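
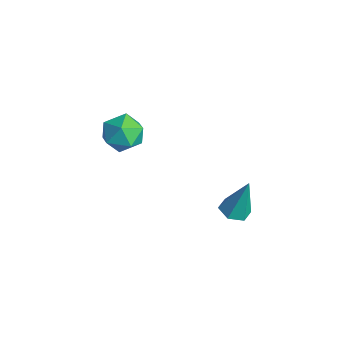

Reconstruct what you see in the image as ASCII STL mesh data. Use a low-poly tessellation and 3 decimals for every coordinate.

solid 
facet normal -0.131 -0.254 -0.958
outer loop
vertex 2.579 3.522 -1.371
vertex 1.943 3.443 -1.263
vertex 2.171 4.023 -1.448
endloop
endfacet
facet normal 0.772 0.635 0.040
outer loop
vertex 2.579 3.522 -1.371
vertex 2.171 4.023 -1.448
vertex 2.177 3.897 0.443
endloop
endfacet
facet normal -0.131 -0.254 -0.958
outer loop
vertex 2.171 4.023 -1.448
vertex 1.943 3.443 -1.263
vertex 1.535 3.943 -1.34
endloop
endfacet
facet normal -0.113 0.991 0.066
outer loop
vertex 2.171 4.023 -1.448
vertex 1.535 3.943 -1.34
vertex 2.177 3.897 0.443
endloop
endfacet
facet normal -0.132 -0.256 -0.958
outer loop
vertex 1.535 3.943 -1.34
vertex 1.943 3.443 -1.263
vertex 1.307 3.364 -1.154
endloop
endfacet
facet normal -0.844 0.434 0.315
outer loop
vertex 1.535 3.943 -1.34
vertex 1.307 3.364 -1.154
vertex 2.177 3.897 0.443
endloop
endfacet
facet normal -0.133 -0.255 -0.958
outer loop
vertex 1.307 3.364 -1.154
vertex 1.943 3.443 -1.263
vertex 1.714 2.863 -1.077
endloop
endfacet
facet normal -0.693 -0.480 0.538
outer loop
vertex 1.307 3.364 -1.154
vertex 1.714 2.863 -1.077
vertex 2.177 3.897 0.443
endloop
endfacet
facet normal -0.131 -0.256 -0.958
outer loop
vertex 1.714 2.863 -1.077
vertex 1.943 3.443 -1.263
vertex 2.35 2.943 -1.185
endloop
endfacet
facet normal 0.192 -0.838 0.511
outer loop
vertex 1.714 2.863 -1.077
vertex 2.35 2.943 -1.185
vertex 2.177 3.897 0.443
endloop
endfacet
facet normal -0.131 -0.256 -0.958
outer loop
vertex 2.35 2.943 -1.185
vertex 1.943 3.443 -1.263
vertex 2.579 3.522 -1.371
endloop
endfacet
facet normal 0.923 -0.281 0.263
outer loop
vertex 2.35 2.943 -1.185
vertex 2.579 3.522 -1.371
vertex 2.177 3.897 0.443
endloop
endfacet
facet normal -0.106 0.836 0.539
outer loop
vertex 0.212 0.358 3.939
vertex 0.191 -0.128 4.689
vertex 0.971 0.174 4.374
endloop
endfacet
facet normal 0.266 0.962 -0.056
outer loop
vertex 0.212 0.358 3.939
vertex 0.971 0.174 4.374
vertex 0.945 0.129 3.482
endloop
endfacet
facet normal -0.140 0.777 -0.614
outer loop
vertex 0.212 0.358 3.939
vertex 0.945 0.129 3.482
vertex 0.149 -0.202 3.245
endloop
endfacet
facet normal -0.763 0.535 -0.363
outer loop
vertex 0.212 0.358 3.939
vertex 0.149 -0.202 3.245
vertex -0.317 -0.361 3.991
endloop
endfacet
facet normal -0.742 0.572 0.350
outer loop
vertex 0.212 0.358 3.939
vertex -0.317 -0.361 3.991
vertex 0.191 -0.128 4.689
endloop
endfacet
facet normal 0.840 0.540 -0.052
outer loop
vertex 0.945 0.129 3.482
vertex 0.971 0.174 4.374
vertex 1.377 -0.499 3.949
endloop
endfacet
facet normal 0.239 0.335 0.912
outer loop
vertex 0.971 0.174 4.374
vertex 0.191 -0.128 4.689
vertex 0.911 -0.658 4.695
endloop
endfacet
facet normal -0.790 -0.093 0.606
outer loop
vertex 0.191 -0.128 4.689
vertex -0.317 -0.361 3.991
vertex 0.115 -0.989 4.458
endloop
endfacet
facet normal -0.823 -0.152 -0.547
outer loop
vertex -0.317 -0.361 3.991
vertex 0.149 -0.202 3.245
vertex 0.089 -1.034 3.566
endloop
endfacet
facet normal 0.184 0.239 -0.953
outer loop
vertex 0.149 -0.202 3.245
vertex 0.945 0.129 3.482
vertex 0.869 -0.732 3.251
endloop
endfacet
facet normal 0.763 -0.535 0.363
outer loop
vertex 0.848 -1.218 4.001
vertex 1.377 -0.499 3.949
vertex 0.911 -0.658 4.695
endloop
endfacet
facet normal 0.140 -0.777 0.614
outer loop
vertex 0.848 -1.218 4.001
vertex 0.911 -0.658 4.695
vertex 0.115 -0.989 4.458
endloop
endfacet
facet normal -0.266 -0.962 0.056
outer loop
vertex 0.848 -1.218 4.001
vertex 0.115 -0.989 4.458
vertex 0.089 -1.034 3.566
endloop
endfacet
facet normal 0.106 -0.836 -0.539
outer loop
vertex 0.848 -1.218 4.001
vertex 0.089 -1.034 3.566
vertex 0.869 -0.732 3.251
endloop
endfacet
facet normal 0.742 -0.572 -0.350
outer loop
vertex 0.848 -1.218 4.001
vertex 0.869 -0.732 3.251
vertex 1.377 -0.499 3.949
endloop
endfacet
facet normal 0.823 0.152 0.547
outer loop
vertex 0.911 -0.658 4.695
vertex 1.377 -0.499 3.949
vertex 0.971 0.174 4.374
endloop
endfacet
facet normal -0.184 -0.239 0.953
outer loop
vertex 0.115 -0.989 4.458
vertex 0.911 -0.658 4.695
vertex 0.191 -0.128 4.689
endloop
endfacet
facet normal -0.840 -0.540 0.052
outer loop
vertex 0.089 -1.034 3.566
vertex 0.115 -0.989 4.458
vertex -0.317 -0.361 3.991
endloop
endfacet
facet normal -0.239 -0.335 -0.912
outer loop
vertex 0.869 -0.732 3.251
vertex 0.089 -1.034 3.566
vertex 0.149 -0.202 3.245
endloop
endfacet
facet normal 0.790 0.093 -0.606
outer loop
vertex 1.377 -0.499 3.949
vertex 0.869 -0.732 3.251
vertex 0.945 0.129 3.482
endloop
endfacet

endsolid


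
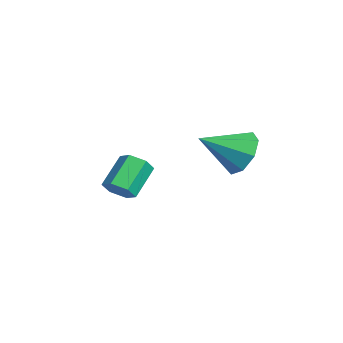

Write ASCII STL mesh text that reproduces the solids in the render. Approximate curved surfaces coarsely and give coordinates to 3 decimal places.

solid 
facet normal 0.530 -0.574 -0.624
outer loop
vertex -0.08 -2.131 0.221
vertex -0.288 -1.84 -0.223
vertex 0.194 -1.669 0.029
endloop
endfacet
facet normal 0.699 -0.122 0.705
outer loop
vertex -0.08 -2.131 0.221
vertex 0.194 -1.669 0.029
vertex -0.764 -1.391 1.027
endloop
endfacet
facet normal 0.699 -0.122 0.705
outer loop
vertex -0.764 -1.391 1.027
vertex 0.194 -1.669 0.029
vertex -0.49 -0.93 0.835
endloop
endfacet
facet normal -0.529 0.575 0.624
outer loop
vertex -0.764 -1.391 1.027
vertex -0.49 -0.93 0.835
vertex -0.972 -1.1 0.583
endloop
endfacet
facet normal 0.530 -0.574 -0.624
outer loop
vertex 0.194 -1.669 0.029
vertex -0.288 -1.84 -0.223
vertex -0.014 -1.378 -0.415
endloop
endfacet
facet normal 0.765 0.641 0.062
outer loop
vertex 0.194 -1.669 0.029
vertex -0.014 -1.378 -0.415
vertex -0.49 -0.93 0.835
endloop
endfacet
facet normal 0.766 0.640 0.062
outer loop
vertex -0.49 -0.93 0.835
vertex -0.014 -1.378 -0.415
vertex -0.698 -0.638 0.392
endloop
endfacet
facet normal -0.529 0.573 0.626
outer loop
vertex -0.49 -0.93 0.835
vertex -0.698 -0.638 0.392
vertex -0.972 -1.1 0.583
endloop
endfacet
facet normal 0.530 -0.574 -0.624
outer loop
vertex -0.014 -1.378 -0.415
vertex -0.288 -1.84 -0.223
vertex -0.496 -1.549 -0.667
endloop
endfacet
facet normal 0.066 0.763 -0.643
outer loop
vertex -0.014 -1.378 -0.415
vertex -0.496 -1.549 -0.667
vertex -0.698 -0.638 0.392
endloop
endfacet
facet normal 0.067 0.763 -0.643
outer loop
vertex -0.698 -0.638 0.392
vertex -0.496 -1.549 -0.667
vertex -1.18 -0.809 0.139
endloop
endfacet
facet normal -0.531 0.573 0.624
outer loop
vertex -0.698 -0.638 0.392
vertex -1.18 -0.809 0.139
vertex -0.972 -1.1 0.583
endloop
endfacet
facet normal 0.529 -0.575 -0.624
outer loop
vertex -0.496 -1.549 -0.667
vertex -0.288 -1.84 -0.223
vertex -0.77 -2.01 -0.475
endloop
endfacet
facet normal -0.699 0.122 -0.705
outer loop
vertex -0.496 -1.549 -0.667
vertex -0.77 -2.01 -0.475
vertex -1.18 -0.809 0.139
endloop
endfacet
facet normal -0.699 0.122 -0.705
outer loop
vertex -1.18 -0.809 0.139
vertex -0.77 -2.01 -0.475
vertex -1.454 -1.271 0.331
endloop
endfacet
facet normal -0.530 0.574 0.624
outer loop
vertex -1.18 -0.809 0.139
vertex -1.454 -1.271 0.331
vertex -0.972 -1.1 0.583
endloop
endfacet
facet normal 0.529 -0.573 -0.626
outer loop
vertex -0.77 -2.01 -0.475
vertex -0.288 -1.84 -0.223
vertex -0.562 -2.302 -0.032
endloop
endfacet
facet normal -0.766 -0.640 -0.063
outer loop
vertex -0.77 -2.01 -0.475
vertex -0.562 -2.302 -0.032
vertex -1.454 -1.271 0.331
endloop
endfacet
facet normal -0.765 -0.641 -0.061
outer loop
vertex -1.454 -1.271 0.331
vertex -0.562 -2.302 -0.032
vertex -1.246 -1.562 0.775
endloop
endfacet
facet normal -0.530 0.574 0.624
outer loop
vertex -1.454 -1.271 0.331
vertex -1.246 -1.562 0.775
vertex -0.972 -1.1 0.583
endloop
endfacet
facet normal 0.531 -0.573 -0.624
outer loop
vertex -0.562 -2.302 -0.032
vertex -0.288 -1.84 -0.223
vertex -0.08 -2.131 0.221
endloop
endfacet
facet normal -0.067 -0.763 0.643
outer loop
vertex -0.562 -2.302 -0.032
vertex -0.08 -2.131 0.221
vertex -1.246 -1.562 0.775
endloop
endfacet
facet normal -0.066 -0.762 0.644
outer loop
vertex -1.246 -1.562 0.775
vertex -0.08 -2.131 0.221
vertex -0.764 -1.391 1.027
endloop
endfacet
facet normal -0.530 0.574 0.624
outer loop
vertex -1.246 -1.562 0.775
vertex -0.764 -1.391 1.027
vertex -0.972 -1.1 0.583
endloop
endfacet
facet normal 0.012 0.866 -0.500
outer loop
vertex 3.053 1.462 3.012
vertex 2.68 1.095 2.368
vertex 2.419 1.492 3.049
endloop
endfacet
facet normal 0.060 0.046 0.997
outer loop
vertex 3.053 1.462 3.012
vertex 2.419 1.492 3.049
vertex 2.66 -0.195 3.112
endloop
endfacet
facet normal 0.013 0.866 -0.500
outer loop
vertex 2.419 1.492 3.049
vertex 2.68 1.095 2.368
vertex 1.938 1.29 2.686
endloop
endfacet
facet normal -0.587 -0.054 0.808
outer loop
vertex 2.419 1.492 3.049
vertex 1.938 1.29 2.686
vertex 2.66 -0.195 3.112
endloop
endfacet
facet normal 0.013 0.866 -0.500
outer loop
vertex 1.938 1.29 2.686
vertex 2.68 1.095 2.368
vertex 1.891 0.974 2.137
endloop
endfacet
facet normal -0.893 -0.354 0.280
outer loop
vertex 1.938 1.29 2.686
vertex 1.891 0.974 2.137
vertex 2.66 -0.195 3.112
endloop
endfacet
facet normal 0.013 0.866 -0.499
outer loop
vertex 1.891 0.974 2.137
vertex 2.68 1.095 2.368
vertex 2.306 0.729 1.723
endloop
endfacet
facet normal -0.679 -0.679 -0.279
outer loop
vertex 1.891 0.974 2.137
vertex 2.306 0.729 1.723
vertex 2.66 -0.195 3.112
endloop
endfacet
facet normal 0.014 0.866 -0.500
outer loop
vertex 2.306 0.729 1.723
vertex 2.68 1.095 2.368
vertex 2.94 0.698 1.687
endloop
endfacet
facet normal -0.072 -0.839 -0.540
outer loop
vertex 2.306 0.729 1.723
vertex 2.94 0.698 1.687
vertex 2.66 -0.195 3.112
endloop
endfacet
facet normal 0.013 0.866 -0.500
outer loop
vertex 2.94 0.698 1.687
vertex 2.68 1.095 2.368
vertex 3.421 0.9 2.049
endloop
endfacet
facet normal 0.574 -0.740 -0.351
outer loop
vertex 2.94 0.698 1.687
vertex 3.421 0.9 2.049
vertex 2.66 -0.195 3.112
endloop
endfacet
facet normal 0.012 0.865 -0.501
outer loop
vertex 3.421 0.9 2.049
vertex 2.68 1.095 2.368
vertex 3.468 1.217 2.598
endloop
endfacet
facet normal 0.881 -0.439 0.178
outer loop
vertex 3.421 0.9 2.049
vertex 3.468 1.217 2.598
vertex 2.66 -0.195 3.112
endloop
endfacet
facet normal 0.012 0.866 -0.500
outer loop
vertex 3.468 1.217 2.598
vertex 2.68 1.095 2.368
vertex 3.053 1.462 3.012
endloop
endfacet
facet normal 0.667 -0.114 0.736
outer loop
vertex 3.468 1.217 2.598
vertex 3.053 1.462 3.012
vertex 2.66 -0.195 3.112
endloop
endfacet

endsolid


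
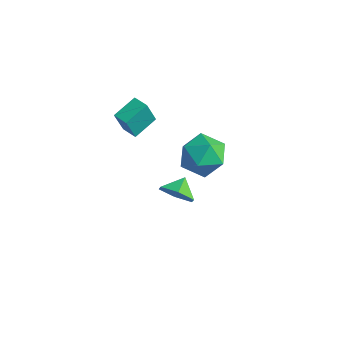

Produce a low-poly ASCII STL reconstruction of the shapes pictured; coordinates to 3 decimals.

solid 
facet normal -0.996 0.046 -0.070
outer loop
vertex -3.164 -4.148 1.641
vertex -3.134 -2.785 2.103
vertex -3.043 -3.674 0.234
endloop
endfacet
facet normal -0.021 -0.947 -0.321
outer loop
vertex -2.146 -3.715 0.297
vertex -3.164 -4.148 1.641
vertex -3.043 -3.674 0.234
endloop
endfacet
facet normal -0.996 0.046 -0.070
outer loop
vertex -3.043 -3.674 0.234
vertex -3.134 -2.785 2.103
vertex -3.013 -2.31 0.696
endloop
endfacet
facet normal 0.081 0.318 -0.945
outer loop
vertex -3.013 -2.31 0.696
vertex -2.146 -3.715 0.297
vertex -3.043 -3.674 0.234
endloop
endfacet
facet normal -0.081 -0.318 0.945
outer loop
vertex -3.164 -4.148 1.641
vertex -2.237 -2.826 2.166
vertex -3.134 -2.785 2.103
endloop
endfacet
facet normal -0.022 -0.947 -0.321
outer loop
vertex -2.267 -4.19 1.704
vertex -3.164 -4.148 1.641
vertex -2.146 -3.715 0.297
endloop
endfacet
facet normal -0.081 -0.318 0.945
outer loop
vertex -2.267 -4.19 1.704
vertex -2.237 -2.826 2.166
vertex -3.164 -4.148 1.641
endloop
endfacet
facet normal 0.021 0.947 0.321
outer loop
vertex -3.134 -2.785 2.103
vertex -2.237 -2.826 2.166
vertex -3.013 -2.31 0.696
endloop
endfacet
facet normal 0.081 0.318 -0.944
outer loop
vertex -2.116 -2.352 0.759
vertex -2.146 -3.715 0.297
vertex -3.013 -2.31 0.696
endloop
endfacet
facet normal 0.022 0.947 0.321
outer loop
vertex -3.013 -2.31 0.696
vertex -2.237 -2.826 2.166
vertex -2.116 -2.352 0.759
endloop
endfacet
facet normal 0.996 -0.046 0.070
outer loop
vertex -2.116 -2.352 0.759
vertex -2.267 -4.19 1.704
vertex -2.146 -3.715 0.297
endloop
endfacet
facet normal 0.996 -0.046 0.070
outer loop
vertex -2.237 -2.826 2.166
vertex -2.267 -4.19 1.704
vertex -2.116 -2.352 0.759
endloop
endfacet
facet normal 0.046 0.585 0.810
outer loop
vertex 2.668 -2.521 2.504
vertex 1.596 -3.03 2.932
vertex 2.706 -3.544 3.241
endloop
endfacet
facet normal 0.700 0.434 0.567
outer loop
vertex 2.668 -2.521 2.504
vertex 2.706 -3.544 3.241
vertex 3.467 -3.461 2.238
endloop
endfacet
facet normal 0.742 0.661 -0.108
outer loop
vertex 2.668 -2.521 2.504
vertex 3.467 -3.461 2.238
vertex 2.827 -2.895 1.309
endloop
endfacet
facet normal 0.114 0.952 -0.283
outer loop
vertex 2.668 -2.521 2.504
vertex 2.827 -2.895 1.309
vertex 1.671 -2.629 1.738
endloop
endfacet
facet normal -0.316 0.905 0.284
outer loop
vertex 2.668 -2.521 2.504
vertex 1.671 -2.629 1.738
vertex 1.596 -3.03 2.932
endloop
endfacet
facet normal 0.777 -0.275 0.567
outer loop
vertex 3.467 -3.461 2.238
vertex 2.706 -3.544 3.241
vertex 2.889 -4.551 2.502
endloop
endfacet
facet normal -0.282 -0.032 0.959
outer loop
vertex 2.706 -3.544 3.241
vertex 1.596 -3.03 2.932
vertex 1.733 -4.285 2.931
endloop
endfacet
facet normal -0.867 0.486 0.109
outer loop
vertex 1.596 -3.03 2.932
vertex 1.671 -2.629 1.738
vertex 1.093 -3.719 2.002
endloop
endfacet
facet normal -0.171 0.563 -0.809
outer loop
vertex 1.671 -2.629 1.738
vertex 2.827 -2.895 1.309
vertex 1.854 -3.636 0.999
endloop
endfacet
facet normal 0.845 0.093 -0.526
outer loop
vertex 2.827 -2.895 1.309
vertex 3.467 -3.461 2.238
vertex 2.964 -4.15 1.308
endloop
endfacet
facet normal -0.114 -0.952 0.283
outer loop
vertex 1.892 -4.659 1.736
vertex 2.889 -4.551 2.502
vertex 1.733 -4.285 2.931
endloop
endfacet
facet normal -0.742 -0.661 0.108
outer loop
vertex 1.892 -4.659 1.736
vertex 1.733 -4.285 2.931
vertex 1.093 -3.719 2.002
endloop
endfacet
facet normal -0.700 -0.434 -0.567
outer loop
vertex 1.892 -4.659 1.736
vertex 1.093 -3.719 2.002
vertex 1.854 -3.636 0.999
endloop
endfacet
facet normal -0.046 -0.585 -0.810
outer loop
vertex 1.892 -4.659 1.736
vertex 1.854 -3.636 0.999
vertex 2.964 -4.15 1.308
endloop
endfacet
facet normal 0.316 -0.905 -0.284
outer loop
vertex 1.892 -4.659 1.736
vertex 2.964 -4.15 1.308
vertex 2.889 -4.551 2.502
endloop
endfacet
facet normal 0.171 -0.563 0.809
outer loop
vertex 1.733 -4.285 2.931
vertex 2.889 -4.551 2.502
vertex 2.706 -3.544 3.241
endloop
endfacet
facet normal -0.845 -0.093 0.526
outer loop
vertex 1.093 -3.719 2.002
vertex 1.733 -4.285 2.931
vertex 1.596 -3.03 2.932
endloop
endfacet
facet normal -0.777 0.275 -0.567
outer loop
vertex 1.854 -3.636 0.999
vertex 1.093 -3.719 2.002
vertex 1.671 -2.629 1.738
endloop
endfacet
facet normal 0.282 0.032 -0.959
outer loop
vertex 2.964 -4.15 1.308
vertex 1.854 -3.636 0.999
vertex 2.827 -2.895 1.309
endloop
endfacet
facet normal 0.867 -0.486 -0.109
outer loop
vertex 2.889 -4.551 2.502
vertex 2.964 -4.15 1.308
vertex 3.467 -3.461 2.238
endloop
endfacet
facet normal 0.267 -0.835 -0.481
outer loop
vertex 0.122 -3.047 -3.133
vertex -0.355 -2.705 -3.992
vertex 0.647 -2.479 -3.828
endloop
endfacet
facet normal 0.463 0.482 0.744
outer loop
vertex 0.122 -3.047 -3.133
vertex 0.647 -2.479 -3.828
vertex -0.645 -1.795 -3.468
endloop
endfacet
facet normal 0.267 -0.836 -0.480
outer loop
vertex 0.647 -2.479 -3.828
vertex -0.355 -2.705 -3.992
vertex 0.171 -2.138 -4.687
endloop
endfacet
facet normal 0.483 0.872 0.078
outer loop
vertex 0.647 -2.479 -3.828
vertex 0.171 -2.138 -4.687
vertex -0.645 -1.795 -3.468
endloop
endfacet
facet normal 0.267 -0.836 -0.480
outer loop
vertex 0.171 -2.138 -4.687
vertex -0.355 -2.705 -3.992
vertex -0.831 -2.364 -4.851
endloop
endfacet
facet normal -0.149 0.921 -0.359
outer loop
vertex 0.171 -2.138 -4.687
vertex -0.831 -2.364 -4.851
vertex -0.645 -1.795 -3.468
endloop
endfacet
facet normal 0.268 -0.835 -0.480
outer loop
vertex -0.831 -2.364 -4.851
vertex -0.355 -2.705 -3.992
vertex -1.356 -2.932 -4.155
endloop
endfacet
facet normal -0.803 0.581 -0.131
outer loop
vertex -0.831 -2.364 -4.851
vertex -1.356 -2.932 -4.155
vertex -0.645 -1.795 -3.468
endloop
endfacet
facet normal 0.268 -0.835 -0.480
outer loop
vertex -1.356 -2.932 -4.155
vertex -0.355 -2.705 -3.992
vertex -0.88 -3.273 -3.296
endloop
endfacet
facet normal -0.824 0.193 0.533
outer loop
vertex -1.356 -2.932 -4.155
vertex -0.88 -3.273 -3.296
vertex -0.645 -1.795 -3.468
endloop
endfacet
facet normal 0.267 -0.835 -0.481
outer loop
vertex -0.88 -3.273 -3.296
vertex -0.355 -2.705 -3.992
vertex 0.122 -3.047 -3.133
endloop
endfacet
facet normal -0.190 0.143 0.971
outer loop
vertex -0.88 -3.273 -3.296
vertex 0.122 -3.047 -3.133
vertex -0.645 -1.795 -3.468
endloop
endfacet

endsolid


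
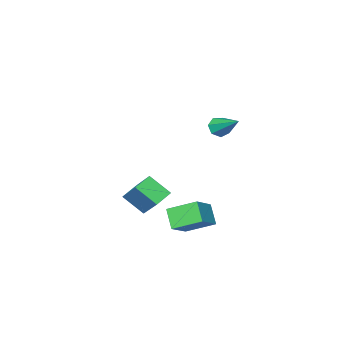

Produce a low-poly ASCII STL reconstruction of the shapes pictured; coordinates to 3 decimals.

solid 
facet normal -0.052 -0.838 -0.542
outer loop
vertex -2.538 0.256 2.086
vertex -3.11 0.139 2.322
vertex -2.958 0.464 1.805
endloop
endfacet
facet normal 0.626 0.612 -0.483
outer loop
vertex -2.538 0.256 2.086
vertex -2.958 0.464 1.805
vertex -3.01 1.741 3.358
endloop
endfacet
facet normal -0.053 -0.838 -0.543
outer loop
vertex -2.958 0.464 1.805
vertex -3.11 0.139 2.322
vertex -3.492 0.428 1.913
endloop
endfacet
facet normal -0.178 0.757 -0.629
outer loop
vertex -2.958 0.464 1.805
vertex -3.492 0.428 1.913
vertex -3.01 1.741 3.358
endloop
endfacet
facet normal -0.053 -0.838 -0.543
outer loop
vertex -3.492 0.428 1.913
vertex -3.11 0.139 2.322
vertex -3.739 0.174 2.329
endloop
endfacet
facet normal -0.839 0.512 -0.185
outer loop
vertex -3.492 0.428 1.913
vertex -3.739 0.174 2.329
vertex -3.01 1.741 3.358
endloop
endfacet
facet normal -0.053 -0.839 -0.542
outer loop
vertex -3.739 0.174 2.329
vertex -3.11 0.139 2.322
vertex -3.513 -0.106 2.74
endloop
endfacet
facet normal -0.856 0.062 0.513
outer loop
vertex -3.739 0.174 2.329
vertex -3.513 -0.106 2.74
vertex -3.01 1.741 3.358
endloop
endfacet
facet normal -0.052 -0.839 -0.542
outer loop
vertex -3.513 -0.106 2.74
vertex -3.11 0.139 2.322
vertex -2.983 -0.201 2.836
endloop
endfacet
facet normal -0.217 -0.256 0.942
outer loop
vertex -3.513 -0.106 2.74
vertex -2.983 -0.201 2.836
vertex -3.01 1.741 3.358
endloop
endfacet
facet normal -0.052 -0.839 -0.542
outer loop
vertex -2.983 -0.201 2.836
vertex -3.11 0.139 2.322
vertex -2.549 -0.04 2.545
endloop
endfacet
facet normal 0.596 -0.201 0.778
outer loop
vertex -2.983 -0.201 2.836
vertex -2.549 -0.04 2.545
vertex -3.01 1.741 3.358
endloop
endfacet
facet normal -0.052 -0.839 -0.542
outer loop
vertex -2.549 -0.04 2.545
vertex -3.11 0.139 2.322
vertex -2.538 0.256 2.086
endloop
endfacet
facet normal 0.972 0.186 0.143
outer loop
vertex -2.549 -0.04 2.545
vertex -2.538 0.256 2.086
vertex -3.01 1.741 3.358
endloop
endfacet
facet normal -0.573 0.698 0.429
outer loop
vertex -1.19 0.876 -1.914
vertex -0.9 1.682 -2.838
vertex -2.424 0.371 -2.742
endloop
endfacet
facet normal -0.230 -0.640 0.733
outer loop
vertex -1.46 -0.802 -3.462
vertex -1.19 0.876 -1.914
vertex -2.424 0.371 -2.742
endloop
endfacet
facet normal -0.573 0.698 0.429
outer loop
vertex -2.424 0.371 -2.742
vertex -0.9 1.682 -2.838
vertex -2.134 1.177 -3.666
endloop
endfacet
facet normal -0.786 -0.322 -0.528
outer loop
vertex -2.134 1.177 -3.666
vertex -1.46 -0.802 -3.462
vertex -2.424 0.371 -2.742
endloop
endfacet
facet normal 0.786 0.322 0.528
outer loop
vertex -1.19 0.876 -1.914
vertex 0.064 0.509 -3.558
vertex -0.9 1.682 -2.838
endloop
endfacet
facet normal -0.230 -0.640 0.733
outer loop
vertex -0.226 -0.297 -2.634
vertex -1.19 0.876 -1.914
vertex -1.46 -0.802 -3.462
endloop
endfacet
facet normal 0.786 0.322 0.528
outer loop
vertex -0.226 -0.297 -2.634
vertex 0.064 0.509 -3.558
vertex -1.19 0.876 -1.914
endloop
endfacet
facet normal 0.230 0.640 -0.733
outer loop
vertex -0.9 1.682 -2.838
vertex 0.064 0.509 -3.558
vertex -2.134 1.177 -3.666
endloop
endfacet
facet normal -0.786 -0.322 -0.528
outer loop
vertex -1.17 0.004 -4.386
vertex -1.46 -0.802 -3.462
vertex -2.134 1.177 -3.666
endloop
endfacet
facet normal 0.230 0.640 -0.733
outer loop
vertex -2.134 1.177 -3.666
vertex 0.064 0.509 -3.558
vertex -1.17 0.004 -4.386
endloop
endfacet
facet normal 0.573 -0.698 -0.429
outer loop
vertex -1.17 0.004 -4.386
vertex -0.226 -0.297 -2.634
vertex -1.46 -0.802 -3.462
endloop
endfacet
facet normal 0.573 -0.698 -0.429
outer loop
vertex 0.064 0.509 -3.558
vertex -0.226 -0.297 -2.634
vertex -1.17 0.004 -4.386
endloop
endfacet
facet normal -0.387 0.664 -0.640
outer loop
vertex -2.183 -2.538 -3.096
vertex -1.16 -2.337 -3.506
vertex -2.448 -4.034 -4.487
endloop
endfacet
facet normal -0.913 -0.179 0.366
outer loop
vertex -1.86 -5.043 -3.514
vertex -2.183 -2.538 -3.096
vertex -2.448 -4.034 -4.487
endloop
endfacet
facet normal -0.386 0.664 -0.641
outer loop
vertex -2.448 -4.034 -4.487
vertex -1.16 -2.337 -3.506
vertex -1.425 -3.834 -4.897
endloop
endfacet
facet normal -0.129 -0.726 -0.675
outer loop
vertex -1.425 -3.834 -4.897
vertex -1.86 -5.043 -3.514
vertex -2.448 -4.034 -4.487
endloop
endfacet
facet normal 0.128 0.726 0.676
outer loop
vertex -2.183 -2.538 -3.096
vertex -0.572 -3.346 -2.533
vertex -1.16 -2.337 -3.506
endloop
endfacet
facet normal -0.913 -0.179 0.366
outer loop
vertex -1.595 -3.546 -2.123
vertex -2.183 -2.538 -3.096
vertex -1.86 -5.043 -3.514
endloop
endfacet
facet normal 0.128 0.727 0.675
outer loop
vertex -1.595 -3.546 -2.123
vertex -0.572 -3.346 -2.533
vertex -2.183 -2.538 -3.096
endloop
endfacet
facet normal 0.913 0.179 -0.366
outer loop
vertex -1.16 -2.337 -3.506
vertex -0.572 -3.346 -2.533
vertex -1.425 -3.834 -4.897
endloop
endfacet
facet normal -0.128 -0.726 -0.675
outer loop
vertex -0.837 -4.842 -3.924
vertex -1.86 -5.043 -3.514
vertex -1.425 -3.834 -4.897
endloop
endfacet
facet normal 0.913 0.179 -0.366
outer loop
vertex -1.425 -3.834 -4.897
vertex -0.572 -3.346 -2.533
vertex -0.837 -4.842 -3.924
endloop
endfacet
facet normal 0.387 -0.663 0.640
outer loop
vertex -0.837 -4.842 -3.924
vertex -1.595 -3.546 -2.123
vertex -1.86 -5.043 -3.514
endloop
endfacet
facet normal 0.386 -0.664 0.640
outer loop
vertex -0.572 -3.346 -2.533
vertex -1.595 -3.546 -2.123
vertex -0.837 -4.842 -3.924
endloop
endfacet

endsolid


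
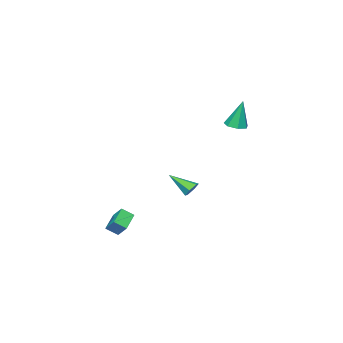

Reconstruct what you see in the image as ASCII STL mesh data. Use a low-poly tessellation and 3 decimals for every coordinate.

solid 
facet normal 0.092 -0.182 -0.979
outer loop
vertex -1.955 0.158 2.952
vertex -2.349 0.742 2.806
vertex -1.635 0.69 2.883
endloop
endfacet
facet normal 0.781 -0.408 0.473
outer loop
vertex -1.955 0.158 2.952
vertex -1.635 0.69 2.883
vertex -2.531 1.098 4.714
endloop
endfacet
facet normal 0.092 -0.182 -0.979
outer loop
vertex -1.635 0.69 2.883
vertex -2.349 0.742 2.806
vertex -1.853 1.262 2.756
endloop
endfacet
facet normal 0.856 0.399 0.330
outer loop
vertex -1.635 0.69 2.883
vertex -1.853 1.262 2.756
vertex -2.531 1.098 4.714
endloop
endfacet
facet normal 0.093 -0.183 -0.979
outer loop
vertex -1.853 1.262 2.756
vertex -2.349 0.742 2.806
vertex -2.445 1.442 2.666
endloop
endfacet
facet normal 0.263 0.950 0.171
outer loop
vertex -1.853 1.262 2.756
vertex -2.445 1.442 2.666
vertex -2.531 1.098 4.714
endloop
endfacet
facet normal 0.094 -0.183 -0.979
outer loop
vertex -2.445 1.442 2.666
vertex -2.349 0.742 2.806
vertex -2.964 1.095 2.681
endloop
endfacet
facet normal -0.550 0.827 0.116
outer loop
vertex -2.445 1.442 2.666
vertex -2.964 1.095 2.681
vertex -2.531 1.098 4.714
endloop
endfacet
facet normal 0.094 -0.183 -0.979
outer loop
vertex -2.964 1.095 2.681
vertex -2.349 0.742 2.806
vertex -3.021 0.482 2.79
endloop
endfacet
facet normal -0.970 0.127 0.206
outer loop
vertex -2.964 1.095 2.681
vertex -3.021 0.482 2.79
vertex -2.531 1.098 4.714
endloop
endfacet
facet normal 0.094 -0.183 -0.979
outer loop
vertex -3.021 0.482 2.79
vertex -2.349 0.742 2.806
vertex -2.571 0.065 2.911
endloop
endfacet
facet normal -0.682 -0.628 0.375
outer loop
vertex -3.021 0.482 2.79
vertex -2.571 0.065 2.911
vertex -2.531 1.098 4.714
endloop
endfacet
facet normal 0.093 -0.182 -0.979
outer loop
vertex -2.571 0.065 2.911
vertex -2.349 0.742 2.806
vertex -1.955 0.158 2.952
endloop
endfacet
facet normal 0.098 -0.864 0.493
outer loop
vertex -2.571 0.065 2.911
vertex -1.955 0.158 2.952
vertex -2.531 1.098 4.714
endloop
endfacet
facet normal -0.539 0.621 -0.569
outer loop
vertex 3.033 -2.313 -3.573
vertex 4.191 -1.851 -4.165
vertex 2.955 -3.043 -4.295
endloop
endfacet
facet normal -0.839 -0.335 0.429
outer loop
vertex 3.429 -3.589 -3.795
vertex 3.033 -2.313 -3.573
vertex 2.955 -3.043 -4.295
endloop
endfacet
facet normal -0.540 0.622 -0.568
outer loop
vertex 2.955 -3.043 -4.295
vertex 4.191 -1.851 -4.165
vertex 4.112 -2.58 -4.888
endloop
endfacet
facet normal -0.076 -0.709 -0.702
outer loop
vertex 4.112 -2.58 -4.888
vertex 3.429 -3.589 -3.795
vertex 2.955 -3.043 -4.295
endloop
endfacet
facet normal 0.076 0.708 0.702
outer loop
vertex 3.033 -2.313 -3.573
vertex 4.665 -2.397 -3.665
vertex 4.191 -1.851 -4.165
endloop
endfacet
facet normal -0.839 -0.335 0.429
outer loop
vertex 3.508 -2.86 -3.072
vertex 3.033 -2.313 -3.573
vertex 3.429 -3.589 -3.795
endloop
endfacet
facet normal 0.076 0.709 0.702
outer loop
vertex 3.508 -2.86 -3.072
vertex 4.665 -2.397 -3.665
vertex 3.033 -2.313 -3.573
endloop
endfacet
facet normal 0.839 0.335 -0.429
outer loop
vertex 4.191 -1.851 -4.165
vertex 4.665 -2.397 -3.665
vertex 4.112 -2.58 -4.888
endloop
endfacet
facet normal -0.076 -0.709 -0.702
outer loop
vertex 4.587 -3.127 -4.387
vertex 3.429 -3.589 -3.795
vertex 4.112 -2.58 -4.888
endloop
endfacet
facet normal 0.839 0.335 -0.429
outer loop
vertex 4.112 -2.58 -4.888
vertex 4.665 -2.397 -3.665
vertex 4.587 -3.127 -4.387
endloop
endfacet
facet normal 0.539 -0.622 0.568
outer loop
vertex 4.587 -3.127 -4.387
vertex 3.508 -2.86 -3.072
vertex 3.429 -3.589 -3.795
endloop
endfacet
facet normal 0.540 -0.620 0.569
outer loop
vertex 4.665 -2.397 -3.665
vertex 3.508 -2.86 -3.072
vertex 4.587 -3.127 -4.387
endloop
endfacet
facet normal -0.250 0.797 -0.549
outer loop
vertex 2.037 0.981 -1.101
vertex 1.517 0.718 -1.246
vertex 1.552 1.065 -0.758
endloop
endfacet
facet normal 0.583 0.328 0.744
outer loop
vertex 2.037 0.981 -1.101
vertex 1.552 1.065 -0.758
vertex 1.943 -0.638 -0.314
endloop
endfacet
facet normal -0.251 0.797 -0.549
outer loop
vertex 1.552 1.065 -0.758
vertex 1.517 0.718 -1.246
vertex 1.033 0.802 -0.903
endloop
endfacet
facet normal -0.341 0.163 0.926
outer loop
vertex 1.552 1.065 -0.758
vertex 1.033 0.802 -0.903
vertex 1.943 -0.638 -0.314
endloop
endfacet
facet normal -0.251 0.797 -0.549
outer loop
vertex 1.033 0.802 -0.903
vertex 1.517 0.718 -1.246
vertex 0.998 0.455 -1.391
endloop
endfacet
facet normal -0.851 -0.397 0.344
outer loop
vertex 1.033 0.802 -0.903
vertex 0.998 0.455 -1.391
vertex 1.943 -0.638 -0.314
endloop
endfacet
facet normal -0.251 0.798 -0.548
outer loop
vertex 0.998 0.455 -1.391
vertex 1.517 0.718 -1.246
vertex 1.482 0.371 -1.735
endloop
endfacet
facet normal -0.438 -0.794 -0.422
outer loop
vertex 0.998 0.455 -1.391
vertex 1.482 0.371 -1.735
vertex 1.943 -0.638 -0.314
endloop
endfacet
facet normal -0.251 0.798 -0.548
outer loop
vertex 1.482 0.371 -1.735
vertex 1.517 0.718 -1.246
vertex 2.002 0.634 -1.59
endloop
endfacet
facet normal 0.487 -0.630 -0.605
outer loop
vertex 1.482 0.371 -1.735
vertex 2.002 0.634 -1.59
vertex 1.943 -0.638 -0.314
endloop
endfacet
facet normal -0.251 0.798 -0.548
outer loop
vertex 2.002 0.634 -1.59
vertex 1.517 0.718 -1.246
vertex 2.037 0.981 -1.101
endloop
endfacet
facet normal 0.997 -0.069 -0.023
outer loop
vertex 2.002 0.634 -1.59
vertex 2.037 0.981 -1.101
vertex 1.943 -0.638 -0.314
endloop
endfacet

endsolid


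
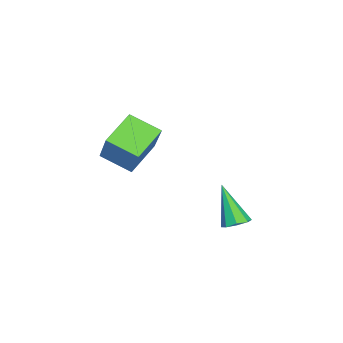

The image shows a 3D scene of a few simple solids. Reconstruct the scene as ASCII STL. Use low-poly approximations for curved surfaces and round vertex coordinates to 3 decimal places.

solid 
facet normal 0.315 0.366 -0.876
outer loop
vertex 1.765 1.376 -1.592
vertex 1.251 1.249 -1.83
vertex 1.474 1.71 -1.557
endloop
endfacet
facet normal 0.572 0.425 0.701
outer loop
vertex 1.765 1.376 -1.592
vertex 1.474 1.71 -1.557
vertex 0.669 0.571 -0.21
endloop
endfacet
facet normal 0.314 0.367 -0.876
outer loop
vertex 1.474 1.71 -1.557
vertex 1.251 1.249 -1.83
vertex 1.052 1.773 -1.682
endloop
endfacet
facet normal -0.067 0.781 0.621
outer loop
vertex 1.474 1.71 -1.557
vertex 1.052 1.773 -1.682
vertex 0.669 0.571 -0.21
endloop
endfacet
facet normal 0.316 0.367 -0.875
outer loop
vertex 1.052 1.773 -1.682
vertex 1.251 1.249 -1.83
vertex 0.748 1.529 -1.894
endloop
endfacet
facet normal -0.718 0.619 0.318
outer loop
vertex 1.052 1.773 -1.682
vertex 0.748 1.529 -1.894
vertex 0.669 0.571 -0.21
endloop
endfacet
facet normal 0.315 0.366 -0.876
outer loop
vertex 0.748 1.529 -1.894
vertex 1.251 1.249 -1.83
vertex 0.738 1.121 -2.068
endloop
endfacet
facet normal -0.999 0.036 -0.027
outer loop
vertex 0.748 1.529 -1.894
vertex 0.738 1.121 -2.068
vertex 0.669 0.571 -0.21
endloop
endfacet
facet normal 0.315 0.367 -0.875
outer loop
vertex 0.738 1.121 -2.068
vertex 1.251 1.249 -1.83
vertex 1.029 0.788 -2.103
endloop
endfacet
facet normal -0.747 -0.630 -0.214
outer loop
vertex 0.738 1.121 -2.068
vertex 1.029 0.788 -2.103
vertex 0.669 0.571 -0.21
endloop
endfacet
facet normal 0.316 0.366 -0.875
outer loop
vertex 1.029 0.788 -2.103
vertex 1.251 1.249 -1.83
vertex 1.45 0.724 -1.978
endloop
endfacet
facet normal -0.110 -0.985 -0.134
outer loop
vertex 1.029 0.788 -2.103
vertex 1.45 0.724 -1.978
vertex 0.669 0.571 -0.21
endloop
endfacet
facet normal 0.315 0.366 -0.875
outer loop
vertex 1.45 0.724 -1.978
vertex 1.251 1.249 -1.83
vertex 1.755 0.968 -1.766
endloop
endfacet
facet normal 0.542 -0.823 0.168
outer loop
vertex 1.45 0.724 -1.978
vertex 1.755 0.968 -1.766
vertex 0.669 0.571 -0.21
endloop
endfacet
facet normal 0.315 0.366 -0.876
outer loop
vertex 1.755 0.968 -1.766
vertex 1.251 1.249 -1.83
vertex 1.765 1.376 -1.592
endloop
endfacet
facet normal 0.824 -0.239 0.514
outer loop
vertex 1.755 0.968 -1.766
vertex 1.765 1.376 -1.592
vertex 0.669 0.571 -0.21
endloop
endfacet
facet normal -0.571 -0.288 -0.769
outer loop
vertex -2.155 -3.869 0.642
vertex -1.968 -2.583 0.022
vertex -0.833 -4.432 -0.128
endloop
endfacet
facet normal -0.130 -0.893 0.430
outer loop
vertex 0.268 -3.877 1.358
vertex -2.155 -3.869 0.642
vertex -0.833 -4.432 -0.128
endloop
endfacet
facet normal -0.570 -0.288 -0.770
outer loop
vertex -0.833 -4.432 -0.128
vertex -1.968 -2.583 0.022
vertex -0.646 -3.146 -0.747
endloop
endfacet
facet normal 0.811 -0.345 -0.472
outer loop
vertex -0.646 -3.146 -0.747
vertex 0.268 -3.877 1.358
vertex -0.833 -4.432 -0.128
endloop
endfacet
facet normal -0.811 0.345 0.472
outer loop
vertex -2.155 -3.869 0.642
vertex -0.867 -2.028 1.508
vertex -1.968 -2.583 0.022
endloop
endfacet
facet normal -0.130 -0.893 0.430
outer loop
vertex -1.054 -3.314 2.127
vertex -2.155 -3.869 0.642
vertex 0.268 -3.877 1.358
endloop
endfacet
facet normal -0.811 0.345 0.472
outer loop
vertex -1.054 -3.314 2.127
vertex -0.867 -2.028 1.508
vertex -2.155 -3.869 0.642
endloop
endfacet
facet normal 0.130 0.893 -0.430
outer loop
vertex -1.968 -2.583 0.022
vertex -0.867 -2.028 1.508
vertex -0.646 -3.146 -0.747
endloop
endfacet
facet normal 0.811 -0.346 -0.472
outer loop
vertex 0.455 -2.591 0.738
vertex 0.268 -3.877 1.358
vertex -0.646 -3.146 -0.747
endloop
endfacet
facet normal 0.130 0.893 -0.430
outer loop
vertex -0.646 -3.146 -0.747
vertex -0.867 -2.028 1.508
vertex 0.455 -2.591 0.738
endloop
endfacet
facet normal 0.570 0.288 0.769
outer loop
vertex 0.455 -2.591 0.738
vertex -1.054 -3.314 2.127
vertex 0.268 -3.877 1.358
endloop
endfacet
facet normal 0.571 0.287 0.769
outer loop
vertex -0.867 -2.028 1.508
vertex -1.054 -3.314 2.127
vertex 0.455 -2.591 0.738
endloop
endfacet

endsolid


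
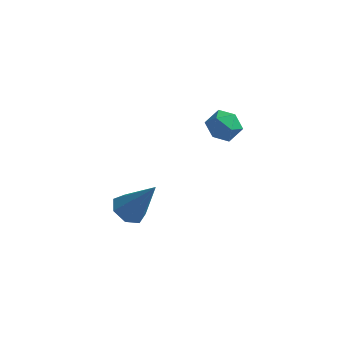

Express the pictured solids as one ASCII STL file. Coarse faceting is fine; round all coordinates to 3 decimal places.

solid 
facet normal -0.116 0.234 0.965
outer loop
vertex -1.787 2.959 0.96
vertex -1.676 2.338 1.124
vertex -1.179 2.758 1.082
endloop
endfacet
facet normal 0.140 0.788 0.599
outer loop
vertex -1.787 2.959 0.96
vertex -1.179 2.758 1.082
vertex -1.296 3.159 0.582
endloop
endfacet
facet normal -0.324 0.943 0.078
outer loop
vertex -1.787 2.959 0.96
vertex -1.296 3.159 0.582
vertex -1.864 2.986 0.314
endloop
endfacet
facet normal -0.867 0.483 0.124
outer loop
vertex -1.787 2.959 0.96
vertex -1.864 2.986 0.314
vertex -2.099 2.479 0.649
endloop
endfacet
facet normal -0.739 0.045 0.672
outer loop
vertex -1.787 2.959 0.96
vertex -2.099 2.479 0.649
vertex -1.676 2.338 1.124
endloop
endfacet
facet normal 0.754 0.587 0.294
outer loop
vertex -1.296 3.159 0.582
vertex -1.179 2.758 1.082
vertex -0.881 2.661 0.511
endloop
endfacet
facet normal 0.338 -0.312 0.888
outer loop
vertex -1.179 2.758 1.082
vertex -1.676 2.338 1.124
vertex -1.116 2.154 0.846
endloop
endfacet
facet normal -0.670 -0.617 0.413
outer loop
vertex -1.676 2.338 1.124
vertex -2.099 2.479 0.649
vertex -1.684 1.981 0.578
endloop
endfacet
facet normal -0.876 0.093 -0.473
outer loop
vertex -2.099 2.479 0.649
vertex -1.864 2.986 0.314
vertex -1.801 2.382 0.078
endloop
endfacet
facet normal 0.003 0.837 -0.547
outer loop
vertex -1.864 2.986 0.314
vertex -1.296 3.159 0.582
vertex -1.304 2.802 0.036
endloop
endfacet
facet normal 0.867 -0.483 -0.124
outer loop
vertex -1.193 2.181 0.2
vertex -0.881 2.661 0.511
vertex -1.116 2.154 0.846
endloop
endfacet
facet normal 0.324 -0.943 -0.078
outer loop
vertex -1.193 2.181 0.2
vertex -1.116 2.154 0.846
vertex -1.684 1.981 0.578
endloop
endfacet
facet normal -0.140 -0.788 -0.599
outer loop
vertex -1.193 2.181 0.2
vertex -1.684 1.981 0.578
vertex -1.801 2.382 0.078
endloop
endfacet
facet normal 0.116 -0.234 -0.965
outer loop
vertex -1.193 2.181 0.2
vertex -1.801 2.382 0.078
vertex -1.304 2.802 0.036
endloop
endfacet
facet normal 0.739 -0.045 -0.672
outer loop
vertex -1.193 2.181 0.2
vertex -1.304 2.802 0.036
vertex -0.881 2.661 0.511
endloop
endfacet
facet normal 0.876 -0.093 0.473
outer loop
vertex -1.116 2.154 0.846
vertex -0.881 2.661 0.511
vertex -1.179 2.758 1.082
endloop
endfacet
facet normal -0.003 -0.837 0.547
outer loop
vertex -1.684 1.981 0.578
vertex -1.116 2.154 0.846
vertex -1.676 2.338 1.124
endloop
endfacet
facet normal -0.754 -0.587 -0.294
outer loop
vertex -1.801 2.382 0.078
vertex -1.684 1.981 0.578
vertex -2.099 2.479 0.649
endloop
endfacet
facet normal -0.338 0.312 -0.888
outer loop
vertex -1.304 2.802 0.036
vertex -1.801 2.382 0.078
vertex -1.864 2.986 0.314
endloop
endfacet
facet normal 0.670 0.617 -0.413
outer loop
vertex -0.881 2.661 0.511
vertex -1.304 2.802 0.036
vertex -1.296 3.159 0.582
endloop
endfacet
facet normal -0.539 -0.052 -0.841
outer loop
vertex -3.924 1.882 -4.302
vertex -4.427 1.645 -3.965
vertex -4.282 2.265 -4.096
endloop
endfacet
facet normal 0.698 0.708 -0.103
outer loop
vertex -3.924 1.882 -4.302
vertex -4.282 2.265 -4.096
vertex -3.513 1.735 -2.535
endloop
endfacet
facet normal -0.537 -0.052 -0.842
outer loop
vertex -4.282 2.265 -4.096
vertex -4.427 1.645 -3.965
vertex -4.75 2.182 -3.792
endloop
endfacet
facet normal 0.031 0.951 0.308
outer loop
vertex -4.282 2.265 -4.096
vertex -4.75 2.182 -3.792
vertex -3.513 1.735 -2.535
endloop
endfacet
facet normal -0.537 -0.051 -0.842
outer loop
vertex -4.75 2.182 -3.792
vertex -4.427 1.645 -3.965
vertex -4.975 1.695 -3.619
endloop
endfacet
facet normal -0.528 0.490 0.694
outer loop
vertex -4.75 2.182 -3.792
vertex -4.975 1.695 -3.619
vertex -3.513 1.735 -2.535
endloop
endfacet
facet normal -0.537 -0.053 -0.842
outer loop
vertex -4.975 1.695 -3.619
vertex -4.427 1.645 -3.965
vertex -4.787 1.17 -3.706
endloop
endfacet
facet normal -0.557 -0.326 0.764
outer loop
vertex -4.975 1.695 -3.619
vertex -4.787 1.17 -3.706
vertex -3.513 1.735 -2.535
endloop
endfacet
facet normal -0.538 -0.051 -0.842
outer loop
vertex -4.787 1.17 -3.706
vertex -4.427 1.645 -3.965
vertex -4.328 1.003 -3.989
endloop
endfacet
facet normal -0.035 -0.885 0.465
outer loop
vertex -4.787 1.17 -3.706
vertex -4.328 1.003 -3.989
vertex -3.513 1.735 -2.535
endloop
endfacet
facet normal -0.538 -0.052 -0.841
outer loop
vertex -4.328 1.003 -3.989
vertex -4.427 1.645 -3.965
vertex -3.944 1.32 -4.254
endloop
endfacet
facet normal 0.646 -0.763 0.022
outer loop
vertex -4.328 1.003 -3.989
vertex -3.944 1.32 -4.254
vertex -3.513 1.735 -2.535
endloop
endfacet
facet normal -0.539 -0.053 -0.841
outer loop
vertex -3.944 1.32 -4.254
vertex -4.427 1.645 -3.965
vertex -3.924 1.882 -4.302
endloop
endfacet
facet normal 0.972 -0.054 -0.230
outer loop
vertex -3.944 1.32 -4.254
vertex -3.924 1.882 -4.302
vertex -3.513 1.735 -2.535
endloop
endfacet

endsolid


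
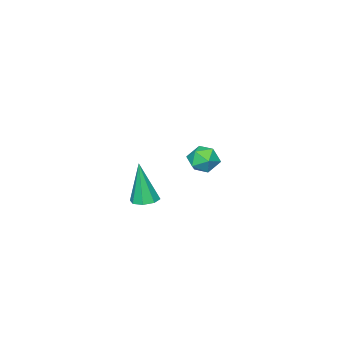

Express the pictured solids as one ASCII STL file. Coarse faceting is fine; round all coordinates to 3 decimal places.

solid 
facet normal -0.011 0.160 -0.987
outer loop
vertex 3.936 -0.093 2.542
vertex 3.53 -0.381 2.5
vertex 3.611 0.106 2.578
endloop
endfacet
facet normal 0.511 0.764 0.394
outer loop
vertex 3.936 -0.093 2.542
vertex 3.611 0.106 2.578
vertex 3.55 -0.639 4.1
endloop
endfacet
facet normal -0.011 0.160 -0.987
outer loop
vertex 3.611 0.106 2.578
vertex 3.53 -0.381 2.5
vertex 3.239 0.019 2.568
endloop
endfacet
facet normal -0.217 0.880 0.422
outer loop
vertex 3.611 0.106 2.578
vertex 3.239 0.019 2.568
vertex 3.55 -0.639 4.1
endloop
endfacet
facet normal -0.013 0.159 -0.987
outer loop
vertex 3.239 0.019 2.568
vertex 3.53 -0.381 2.5
vertex 3.037 -0.302 2.519
endloop
endfacet
facet normal -0.813 0.457 0.361
outer loop
vertex 3.239 0.019 2.568
vertex 3.037 -0.302 2.519
vertex 3.55 -0.639 4.1
endloop
endfacet
facet normal -0.013 0.158 -0.987
outer loop
vertex 3.037 -0.302 2.519
vertex 3.53 -0.381 2.5
vertex 3.124 -0.67 2.459
endloop
endfacet
facet normal -0.933 -0.261 0.247
outer loop
vertex 3.037 -0.302 2.519
vertex 3.124 -0.67 2.459
vertex 3.55 -0.639 4.1
endloop
endfacet
facet normal -0.013 0.158 -0.987
outer loop
vertex 3.124 -0.67 2.459
vertex 3.53 -0.381 2.5
vertex 3.449 -0.869 2.423
endloop
endfacet
facet normal -0.505 -0.851 0.147
outer loop
vertex 3.124 -0.67 2.459
vertex 3.449 -0.869 2.423
vertex 3.55 -0.639 4.1
endloop
endfacet
facet normal -0.013 0.158 -0.987
outer loop
vertex 3.449 -0.869 2.423
vertex 3.53 -0.381 2.5
vertex 3.822 -0.782 2.432
endloop
endfacet
facet normal 0.223 -0.968 0.119
outer loop
vertex 3.449 -0.869 2.423
vertex 3.822 -0.782 2.432
vertex 3.55 -0.639 4.1
endloop
endfacet
facet normal -0.010 0.160 -0.987
outer loop
vertex 3.822 -0.782 2.432
vertex 3.53 -0.381 2.5
vertex 4.023 -0.46 2.482
endloop
endfacet
facet normal 0.822 -0.541 0.180
outer loop
vertex 3.822 -0.782 2.432
vertex 4.023 -0.46 2.482
vertex 3.55 -0.639 4.1
endloop
endfacet
facet normal -0.011 0.159 -0.987
outer loop
vertex 4.023 -0.46 2.482
vertex 3.53 -0.381 2.5
vertex 3.936 -0.093 2.542
endloop
endfacet
facet normal 0.940 0.175 0.294
outer loop
vertex 4.023 -0.46 2.482
vertex 3.936 -0.093 2.542
vertex 3.55 -0.639 4.1
endloop
endfacet
facet normal -0.129 0.882 0.454
outer loop
vertex -1.29 -1.38 2.021
vertex -1.185 -1.662 2.599
vertex -0.685 -1.415 2.261
endloop
endfacet
facet normal 0.136 0.970 -0.203
outer loop
vertex -1.29 -1.38 2.021
vertex -0.685 -1.415 2.261
vertex -0.793 -1.532 1.628
endloop
endfacet
facet normal -0.320 0.674 -0.666
outer loop
vertex -1.29 -1.38 2.021
vertex -0.793 -1.532 1.628
vertex -1.358 -1.852 1.576
endloop
endfacet
facet normal -0.865 0.404 -0.297
outer loop
vertex -1.29 -1.38 2.021
vertex -1.358 -1.852 1.576
vertex -1.601 -1.932 2.176
endloop
endfacet
facet normal -0.748 0.533 0.396
outer loop
vertex -1.29 -1.38 2.021
vertex -1.601 -1.932 2.176
vertex -1.185 -1.662 2.599
endloop
endfacet
facet normal 0.753 0.613 -0.242
outer loop
vertex -0.793 -1.532 1.628
vertex -0.685 -1.415 2.261
vertex -0.379 -1.908 1.964
endloop
endfacet
facet normal 0.323 0.470 0.821
outer loop
vertex -0.685 -1.415 2.261
vertex -1.185 -1.662 2.599
vertex -0.622 -1.988 2.564
endloop
endfacet
facet normal -0.678 -0.096 0.728
outer loop
vertex -1.185 -1.662 2.599
vertex -1.601 -1.932 2.176
vertex -1.187 -2.308 2.512
endloop
endfacet
facet normal -0.869 -0.303 -0.392
outer loop
vertex -1.601 -1.932 2.176
vertex -1.358 -1.852 1.576
vertex -1.295 -2.425 1.879
endloop
endfacet
facet normal 0.016 0.133 -0.991
outer loop
vertex -1.358 -1.852 1.576
vertex -0.793 -1.532 1.628
vertex -0.795 -2.178 1.541
endloop
endfacet
facet normal 0.865 -0.404 0.297
outer loop
vertex -0.69 -2.46 2.119
vertex -0.379 -1.908 1.964
vertex -0.622 -1.988 2.564
endloop
endfacet
facet normal 0.320 -0.674 0.666
outer loop
vertex -0.69 -2.46 2.119
vertex -0.622 -1.988 2.564
vertex -1.187 -2.308 2.512
endloop
endfacet
facet normal -0.136 -0.970 0.203
outer loop
vertex -0.69 -2.46 2.119
vertex -1.187 -2.308 2.512
vertex -1.295 -2.425 1.879
endloop
endfacet
facet normal 0.129 -0.882 -0.454
outer loop
vertex -0.69 -2.46 2.119
vertex -1.295 -2.425 1.879
vertex -0.795 -2.178 1.541
endloop
endfacet
facet normal 0.748 -0.533 -0.396
outer loop
vertex -0.69 -2.46 2.119
vertex -0.795 -2.178 1.541
vertex -0.379 -1.908 1.964
endloop
endfacet
facet normal 0.869 0.303 0.392
outer loop
vertex -0.622 -1.988 2.564
vertex -0.379 -1.908 1.964
vertex -0.685 -1.415 2.261
endloop
endfacet
facet normal -0.016 -0.133 0.991
outer loop
vertex -1.187 -2.308 2.512
vertex -0.622 -1.988 2.564
vertex -1.185 -1.662 2.599
endloop
endfacet
facet normal -0.753 -0.613 0.242
outer loop
vertex -1.295 -2.425 1.879
vertex -1.187 -2.308 2.512
vertex -1.601 -1.932 2.176
endloop
endfacet
facet normal -0.323 -0.470 -0.821
outer loop
vertex -0.795 -2.178 1.541
vertex -1.295 -2.425 1.879
vertex -1.358 -1.852 1.576
endloop
endfacet
facet normal 0.678 0.096 -0.728
outer loop
vertex -0.379 -1.908 1.964
vertex -0.795 -2.178 1.541
vertex -0.793 -1.532 1.628
endloop
endfacet

endsolid


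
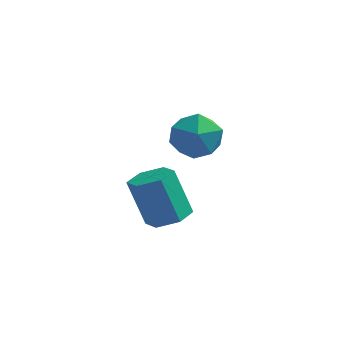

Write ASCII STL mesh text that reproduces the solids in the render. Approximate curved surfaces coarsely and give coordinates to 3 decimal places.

solid 
facet normal 0.374 -0.143 -0.916
outer loop
vertex 4.433 -2.853 1.962
vertex 3.899 -2.241 1.648
vertex 4.69 -2.022 1.937
endloop
endfacet
facet normal 0.879 -0.260 0.401
outer loop
vertex 4.433 -2.853 1.962
vertex 4.69 -2.022 1.937
vertex 3.694 -2.571 3.766
endloop
endfacet
facet normal 0.879 -0.260 0.400
outer loop
vertex 3.694 -2.571 3.766
vertex 4.69 -2.022 1.937
vertex 3.951 -1.74 3.742
endloop
endfacet
facet normal -0.376 0.143 0.916
outer loop
vertex 3.694 -2.571 3.766
vertex 3.951 -1.74 3.742
vertex 3.161 -1.959 3.452
endloop
endfacet
facet normal 0.374 -0.143 -0.916
outer loop
vertex 4.69 -2.022 1.937
vertex 3.899 -2.241 1.648
vertex 4.157 -1.41 1.624
endloop
endfacet
facet normal 0.696 0.696 0.176
outer loop
vertex 4.69 -2.022 1.937
vertex 4.157 -1.41 1.624
vertex 3.951 -1.74 3.742
endloop
endfacet
facet normal 0.695 0.697 0.176
outer loop
vertex 3.951 -1.74 3.742
vertex 4.157 -1.41 1.624
vertex 3.418 -1.129 3.428
endloop
endfacet
facet normal -0.376 0.143 0.916
outer loop
vertex 3.951 -1.74 3.742
vertex 3.418 -1.129 3.428
vertex 3.161 -1.959 3.452
endloop
endfacet
facet normal 0.375 -0.143 -0.916
outer loop
vertex 4.157 -1.41 1.624
vertex 3.899 -2.241 1.648
vertex 3.366 -1.629 1.334
endloop
endfacet
facet normal -0.183 0.957 -0.224
outer loop
vertex 4.157 -1.41 1.624
vertex 3.366 -1.629 1.334
vertex 3.418 -1.129 3.428
endloop
endfacet
facet normal -0.182 0.957 -0.224
outer loop
vertex 3.418 -1.129 3.428
vertex 3.366 -1.629 1.334
vertex 2.627 -1.347 3.138
endloop
endfacet
facet normal -0.375 0.143 0.916
outer loop
vertex 3.418 -1.129 3.428
vertex 2.627 -1.347 3.138
vertex 3.161 -1.959 3.452
endloop
endfacet
facet normal 0.376 -0.143 -0.916
outer loop
vertex 3.366 -1.629 1.334
vertex 3.899 -2.241 1.648
vertex 3.109 -2.46 1.358
endloop
endfacet
facet normal -0.879 0.260 -0.401
outer loop
vertex 3.366 -1.629 1.334
vertex 3.109 -2.46 1.358
vertex 2.627 -1.347 3.138
endloop
endfacet
facet normal -0.879 0.260 -0.400
outer loop
vertex 2.627 -1.347 3.138
vertex 3.109 -2.46 1.358
vertex 2.37 -2.178 3.163
endloop
endfacet
facet normal -0.374 0.143 0.916
outer loop
vertex 2.627 -1.347 3.138
vertex 2.37 -2.178 3.163
vertex 3.161 -1.959 3.452
endloop
endfacet
facet normal 0.376 -0.143 -0.916
outer loop
vertex 3.109 -2.46 1.358
vertex 3.899 -2.241 1.648
vertex 3.642 -3.071 1.672
endloop
endfacet
facet normal -0.695 -0.697 -0.176
outer loop
vertex 3.109 -2.46 1.358
vertex 3.642 -3.071 1.672
vertex 2.37 -2.178 3.163
endloop
endfacet
facet normal -0.696 -0.696 -0.177
outer loop
vertex 2.37 -2.178 3.163
vertex 3.642 -3.071 1.672
vertex 2.903 -2.79 3.476
endloop
endfacet
facet normal -0.374 0.143 0.916
outer loop
vertex 2.37 -2.178 3.163
vertex 2.903 -2.79 3.476
vertex 3.161 -1.959 3.452
endloop
endfacet
facet normal 0.375 -0.143 -0.916
outer loop
vertex 3.642 -3.071 1.672
vertex 3.899 -2.241 1.648
vertex 4.433 -2.853 1.962
endloop
endfacet
facet normal 0.182 -0.958 0.224
outer loop
vertex 3.642 -3.071 1.672
vertex 4.433 -2.853 1.962
vertex 2.903 -2.79 3.476
endloop
endfacet
facet normal 0.183 -0.957 0.224
outer loop
vertex 2.903 -2.79 3.476
vertex 4.433 -2.853 1.962
vertex 3.694 -2.571 3.766
endloop
endfacet
facet normal -0.375 0.143 0.916
outer loop
vertex 2.903 -2.79 3.476
vertex 3.694 -2.571 3.766
vertex 3.161 -1.959 3.452
endloop
endfacet
facet normal -0.128 0.733 0.668
outer loop
vertex 4.23 2.844 3.498
vertex 3.122 2.567 3.589
vertex 3.894 2.074 4.278
endloop
endfacet
facet normal 0.536 0.474 0.699
outer loop
vertex 4.23 2.844 3.498
vertex 3.894 2.074 4.278
vertex 4.848 1.894 3.669
endloop
endfacet
facet normal 0.833 0.551 0.054
outer loop
vertex 4.23 2.844 3.498
vertex 4.848 1.894 3.669
vertex 4.665 2.275 2.604
endloop
endfacet
facet normal 0.352 0.858 -0.375
outer loop
vertex 4.23 2.844 3.498
vertex 4.665 2.275 2.604
vertex 3.599 2.69 2.554
endloop
endfacet
facet normal -0.242 0.970 0.004
outer loop
vertex 4.23 2.844 3.498
vertex 3.599 2.69 2.554
vertex 3.122 2.567 3.589
endloop
endfacet
facet normal 0.494 -0.224 0.840
outer loop
vertex 4.848 1.894 3.669
vertex 3.894 2.074 4.278
vertex 4.121 1.03 3.866
endloop
endfacet
facet normal -0.581 0.195 0.790
outer loop
vertex 3.894 2.074 4.278
vertex 3.122 2.567 3.589
vertex 3.055 1.445 3.816
endloop
endfacet
facet normal -0.765 0.579 -0.284
outer loop
vertex 3.122 2.567 3.589
vertex 3.599 2.69 2.554
vertex 2.872 1.826 2.751
endloop
endfacet
facet normal 0.196 0.397 -0.897
outer loop
vertex 3.599 2.69 2.554
vertex 4.665 2.275 2.604
vertex 3.826 1.646 2.142
endloop
endfacet
facet normal 0.974 -0.099 -0.203
outer loop
vertex 4.665 2.275 2.604
vertex 4.848 1.894 3.669
vertex 4.598 1.153 2.831
endloop
endfacet
facet normal -0.352 -0.858 0.375
outer loop
vertex 3.49 0.876 2.922
vertex 4.121 1.03 3.866
vertex 3.055 1.445 3.816
endloop
endfacet
facet normal -0.833 -0.551 -0.054
outer loop
vertex 3.49 0.876 2.922
vertex 3.055 1.445 3.816
vertex 2.872 1.826 2.751
endloop
endfacet
facet normal -0.536 -0.474 -0.699
outer loop
vertex 3.49 0.876 2.922
vertex 2.872 1.826 2.751
vertex 3.826 1.646 2.142
endloop
endfacet
facet normal 0.128 -0.733 -0.668
outer loop
vertex 3.49 0.876 2.922
vertex 3.826 1.646 2.142
vertex 4.598 1.153 2.831
endloop
endfacet
facet normal 0.242 -0.970 -0.004
outer loop
vertex 3.49 0.876 2.922
vertex 4.598 1.153 2.831
vertex 4.121 1.03 3.866
endloop
endfacet
facet normal -0.196 -0.397 0.897
outer loop
vertex 3.055 1.445 3.816
vertex 4.121 1.03 3.866
vertex 3.894 2.074 4.278
endloop
endfacet
facet normal -0.974 0.099 0.203
outer loop
vertex 2.872 1.826 2.751
vertex 3.055 1.445 3.816
vertex 3.122 2.567 3.589
endloop
endfacet
facet normal -0.494 0.224 -0.840
outer loop
vertex 3.826 1.646 2.142
vertex 2.872 1.826 2.751
vertex 3.599 2.69 2.554
endloop
endfacet
facet normal 0.581 -0.195 -0.790
outer loop
vertex 4.598 1.153 2.831
vertex 3.826 1.646 2.142
vertex 4.665 2.275 2.604
endloop
endfacet
facet normal 0.765 -0.579 0.284
outer loop
vertex 4.121 1.03 3.866
vertex 4.598 1.153 2.831
vertex 4.848 1.894 3.669
endloop
endfacet

endsolid


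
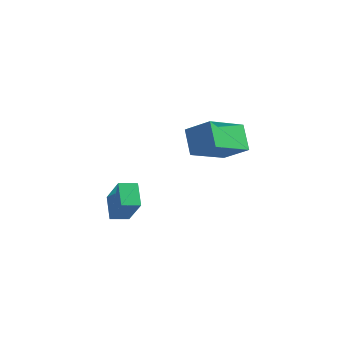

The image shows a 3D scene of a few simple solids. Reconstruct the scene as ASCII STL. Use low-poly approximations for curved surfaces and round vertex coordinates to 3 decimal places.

solid 
facet normal -0.801 0.012 -0.599
outer loop
vertex 0.88 3.481 0.696
vertex 1.68 5.224 -0.339
vertex 1.547 2.634 -0.213
endloop
endfacet
facet normal -0.367 -0.799 0.475
outer loop
vertex 2.74 2.616 0.679
vertex 0.88 3.481 0.696
vertex 1.547 2.634 -0.213
endloop
endfacet
facet normal -0.801 0.012 -0.598
outer loop
vertex 1.547 2.634 -0.213
vertex 1.68 5.224 -0.339
vertex 2.347 4.377 -1.249
endloop
endfacet
facet normal 0.473 -0.600 -0.645
outer loop
vertex 2.347 4.377 -1.249
vertex 2.74 2.616 0.679
vertex 1.547 2.634 -0.213
endloop
endfacet
facet normal -0.473 0.600 0.645
outer loop
vertex 0.88 3.481 0.696
vertex 2.873 5.206 0.553
vertex 1.68 5.224 -0.339
endloop
endfacet
facet normal -0.368 -0.800 0.475
outer loop
vertex 2.073 3.463 1.589
vertex 0.88 3.481 0.696
vertex 2.74 2.616 0.679
endloop
endfacet
facet normal -0.473 0.600 0.645
outer loop
vertex 2.073 3.463 1.589
vertex 2.873 5.206 0.553
vertex 0.88 3.481 0.696
endloop
endfacet
facet normal 0.367 0.800 -0.475
outer loop
vertex 1.68 5.224 -0.339
vertex 2.873 5.206 0.553
vertex 2.347 4.377 -1.249
endloop
endfacet
facet normal 0.474 -0.600 -0.645
outer loop
vertex 3.54 4.359 -0.356
vertex 2.74 2.616 0.679
vertex 2.347 4.377 -1.249
endloop
endfacet
facet normal 0.368 0.799 -0.475
outer loop
vertex 2.347 4.377 -1.249
vertex 2.873 5.206 0.553
vertex 3.54 4.359 -0.356
endloop
endfacet
facet normal 0.801 -0.012 0.599
outer loop
vertex 3.54 4.359 -0.356
vertex 2.073 3.463 1.589
vertex 2.74 2.616 0.679
endloop
endfacet
facet normal 0.801 -0.012 0.599
outer loop
vertex 2.873 5.206 0.553
vertex 2.073 3.463 1.589
vertex 3.54 4.359 -0.356
endloop
endfacet
facet normal -0.743 -0.642 0.191
outer loop
vertex 0.579 -1.909 -0.777
vertex -0.007 -1.044 -0.148
vertex -0.265 -1.382 -2.289
endloop
endfacet
facet normal 0.480 -0.710 -0.515
outer loop
vertex 0.367 -0.836 -2.452
vertex 0.579 -1.909 -0.777
vertex -0.265 -1.382 -2.289
endloop
endfacet
facet normal -0.743 -0.641 0.191
outer loop
vertex -0.265 -1.382 -2.289
vertex -0.007 -1.044 -0.148
vertex -0.851 -0.516 -1.66
endloop
endfacet
facet normal -0.467 0.291 -0.835
outer loop
vertex -0.851 -0.516 -1.66
vertex 0.367 -0.836 -2.452
vertex -0.265 -1.382 -2.289
endloop
endfacet
facet normal 0.467 -0.291 0.835
outer loop
vertex 0.579 -1.909 -0.777
vertex 0.625 -0.498 -0.311
vertex -0.007 -1.044 -0.148
endloop
endfacet
facet normal 0.479 -0.710 -0.516
outer loop
vertex 1.211 -1.364 -0.94
vertex 0.579 -1.909 -0.777
vertex 0.367 -0.836 -2.452
endloop
endfacet
facet normal 0.466 -0.291 0.835
outer loop
vertex 1.211 -1.364 -0.94
vertex 0.625 -0.498 -0.311
vertex 0.579 -1.909 -0.777
endloop
endfacet
facet normal -0.480 0.710 0.516
outer loop
vertex -0.007 -1.044 -0.148
vertex 0.625 -0.498 -0.311
vertex -0.851 -0.516 -1.66
endloop
endfacet
facet normal -0.467 0.291 -0.835
outer loop
vertex -0.219 0.029 -1.823
vertex 0.367 -0.836 -2.452
vertex -0.851 -0.516 -1.66
endloop
endfacet
facet normal -0.480 0.710 0.515
outer loop
vertex -0.851 -0.516 -1.66
vertex 0.625 -0.498 -0.311
vertex -0.219 0.029 -1.823
endloop
endfacet
facet normal 0.743 0.642 -0.191
outer loop
vertex -0.219 0.029 -1.823
vertex 1.211 -1.364 -0.94
vertex 0.367 -0.836 -2.452
endloop
endfacet
facet normal 0.743 0.642 -0.191
outer loop
vertex 0.625 -0.498 -0.311
vertex 1.211 -1.364 -0.94
vertex -0.219 0.029 -1.823
endloop
endfacet

endsolid


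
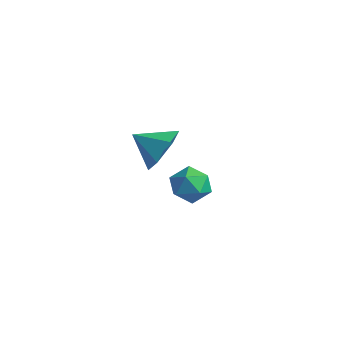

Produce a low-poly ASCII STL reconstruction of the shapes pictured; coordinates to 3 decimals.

solid 
facet normal 0.739 0.458 -0.494
outer loop
vertex 1.449 -1.374 4.471
vertex 0.8 -1.214 3.649
vertex 0.867 -0.49 4.42
endloop
endfacet
facet normal -0.084 0.002 0.996
outer loop
vertex 1.449 -1.374 4.471
vertex 0.867 -0.49 4.42
vertex -0.22 -1.846 4.331
endloop
endfacet
facet normal 0.739 0.458 -0.494
outer loop
vertex 0.867 -0.49 4.42
vertex 0.8 -1.214 3.649
vertex 0.218 -0.33 3.598
endloop
endfacet
facet normal -0.643 0.476 0.600
outer loop
vertex 0.867 -0.49 4.42
vertex 0.218 -0.33 3.598
vertex -0.22 -1.846 4.331
endloop
endfacet
facet normal 0.739 0.458 -0.494
outer loop
vertex 0.218 -0.33 3.598
vertex 0.8 -1.214 3.649
vertex 0.151 -1.054 2.827
endloop
endfacet
facet normal -0.968 0.220 -0.123
outer loop
vertex 0.218 -0.33 3.598
vertex 0.151 -1.054 2.827
vertex -0.22 -1.846 4.331
endloop
endfacet
facet normal 0.739 0.458 -0.494
outer loop
vertex 0.151 -1.054 2.827
vertex 0.8 -1.214 3.649
vertex 0.733 -1.938 2.878
endloop
endfacet
facet normal -0.734 -0.509 -0.449
outer loop
vertex 0.151 -1.054 2.827
vertex 0.733 -1.938 2.878
vertex -0.22 -1.846 4.331
endloop
endfacet
facet normal 0.739 0.458 -0.494
outer loop
vertex 0.733 -1.938 2.878
vertex 0.8 -1.214 3.649
vertex 1.382 -2.098 3.7
endloop
endfacet
facet normal -0.175 -0.983 -0.053
outer loop
vertex 0.733 -1.938 2.878
vertex 1.382 -2.098 3.7
vertex -0.22 -1.846 4.331
endloop
endfacet
facet normal 0.739 0.458 -0.494
outer loop
vertex 1.382 -2.098 3.7
vertex 0.8 -1.214 3.649
vertex 1.449 -1.374 4.471
endloop
endfacet
facet normal 0.149 -0.727 0.670
outer loop
vertex 1.382 -2.098 3.7
vertex 1.449 -1.374 4.471
vertex -0.22 -1.846 4.331
endloop
endfacet
facet normal -0.892 0.052 0.449
outer loop
vertex -2.236 2.649 -1.309
vertex -2.059 1.81 -0.861
vertex -1.801 2.644 -0.445
endloop
endfacet
facet normal -0.632 0.704 0.322
outer loop
vertex -2.236 2.649 -1.309
vertex -1.801 2.644 -0.445
vertex -1.49 3.241 -1.139
endloop
endfacet
facet normal -0.520 0.765 -0.380
outer loop
vertex -2.236 2.649 -1.309
vertex -1.49 3.241 -1.139
vertex -1.556 2.776 -1.985
endloop
endfacet
facet normal -0.711 0.149 -0.687
outer loop
vertex -2.236 2.649 -1.309
vertex -1.556 2.776 -1.985
vertex -1.908 1.892 -1.813
endloop
endfacet
facet normal -0.941 -0.291 -0.174
outer loop
vertex -2.236 2.649 -1.309
vertex -1.908 1.892 -1.813
vertex -2.059 1.81 -0.861
endloop
endfacet
facet normal -0.002 0.758 0.652
outer loop
vertex -1.49 3.241 -1.139
vertex -1.801 2.644 -0.445
vertex -0.852 2.768 -0.587
endloop
endfacet
facet normal -0.421 -0.297 0.857
outer loop
vertex -1.801 2.644 -0.445
vertex -2.059 1.81 -0.861
vertex -1.204 1.884 -0.415
endloop
endfacet
facet normal -0.500 -0.853 -0.153
outer loop
vertex -2.059 1.81 -0.861
vertex -1.908 1.892 -1.813
vertex -1.27 1.419 -1.261
endloop
endfacet
facet normal -0.129 -0.140 -0.982
outer loop
vertex -1.908 1.892 -1.813
vertex -1.556 2.776 -1.985
vertex -0.959 2.016 -1.955
endloop
endfacet
facet normal 0.179 0.856 -0.485
outer loop
vertex -1.556 2.776 -1.985
vertex -1.49 3.241 -1.139
vertex -0.701 2.85 -1.539
endloop
endfacet
facet normal 0.711 -0.149 0.687
outer loop
vertex -0.524 2.011 -1.091
vertex -0.852 2.768 -0.587
vertex -1.204 1.884 -0.415
endloop
endfacet
facet normal 0.520 -0.765 0.380
outer loop
vertex -0.524 2.011 -1.091
vertex -1.204 1.884 -0.415
vertex -1.27 1.419 -1.261
endloop
endfacet
facet normal 0.632 -0.704 -0.322
outer loop
vertex -0.524 2.011 -1.091
vertex -1.27 1.419 -1.261
vertex -0.959 2.016 -1.955
endloop
endfacet
facet normal 0.892 -0.052 -0.449
outer loop
vertex -0.524 2.011 -1.091
vertex -0.959 2.016 -1.955
vertex -0.701 2.85 -1.539
endloop
endfacet
facet normal 0.941 0.291 0.174
outer loop
vertex -0.524 2.011 -1.091
vertex -0.701 2.85 -1.539
vertex -0.852 2.768 -0.587
endloop
endfacet
facet normal 0.129 0.140 0.982
outer loop
vertex -1.204 1.884 -0.415
vertex -0.852 2.768 -0.587
vertex -1.801 2.644 -0.445
endloop
endfacet
facet normal -0.179 -0.856 0.485
outer loop
vertex -1.27 1.419 -1.261
vertex -1.204 1.884 -0.415
vertex -2.059 1.81 -0.861
endloop
endfacet
facet normal 0.002 -0.758 -0.652
outer loop
vertex -0.959 2.016 -1.955
vertex -1.27 1.419 -1.261
vertex -1.908 1.892 -1.813
endloop
endfacet
facet normal 0.421 0.297 -0.857
outer loop
vertex -0.701 2.85 -1.539
vertex -0.959 2.016 -1.955
vertex -1.556 2.776 -1.985
endloop
endfacet
facet normal 0.500 0.853 0.153
outer loop
vertex -0.852 2.768 -0.587
vertex -0.701 2.85 -1.539
vertex -1.49 3.241 -1.139
endloop
endfacet

endsolid


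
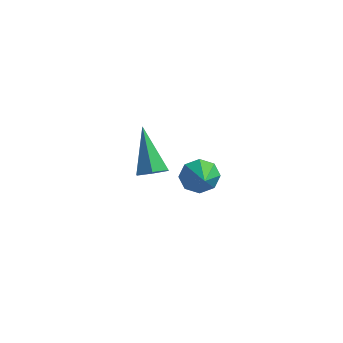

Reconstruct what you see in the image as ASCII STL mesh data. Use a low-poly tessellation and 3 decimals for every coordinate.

solid 
facet normal 0.434 -0.477 -0.764
outer loop
vertex -0.499 -2.565 2.921
vertex -0.865 -3.1 3.047
vertex -1.088 -2.638 2.632
endloop
endfacet
facet normal 0.004 0.968 -0.252
outer loop
vertex -0.499 -2.565 2.921
vertex -1.088 -2.638 2.632
vertex -1.755 -2.12 4.613
endloop
endfacet
facet normal 0.434 -0.477 -0.764
outer loop
vertex -1.088 -2.638 2.632
vertex -0.865 -3.1 3.047
vertex -1.454 -3.173 2.758
endloop
endfacet
facet normal -0.801 0.456 -0.389
outer loop
vertex -1.088 -2.638 2.632
vertex -1.454 -3.173 2.758
vertex -1.755 -2.12 4.613
endloop
endfacet
facet normal 0.434 -0.479 -0.763
outer loop
vertex -1.454 -3.173 2.758
vertex -0.865 -3.1 3.047
vertex -1.231 -3.634 3.174
endloop
endfacet
facet normal -0.921 -0.384 0.068
outer loop
vertex -1.454 -3.173 2.758
vertex -1.231 -3.634 3.174
vertex -1.755 -2.12 4.613
endloop
endfacet
facet normal 0.434 -0.479 -0.763
outer loop
vertex -1.231 -3.634 3.174
vertex -0.865 -3.1 3.047
vertex -0.642 -3.561 3.463
endloop
endfacet
facet normal -0.237 -0.711 0.662
outer loop
vertex -1.231 -3.634 3.174
vertex -0.642 -3.561 3.463
vertex -1.755 -2.12 4.613
endloop
endfacet
facet normal 0.434 -0.479 -0.763
outer loop
vertex -0.642 -3.561 3.463
vertex -0.865 -3.1 3.047
vertex -0.276 -3.027 3.336
endloop
endfacet
facet normal 0.568 -0.199 0.799
outer loop
vertex -0.642 -3.561 3.463
vertex -0.276 -3.027 3.336
vertex -1.755 -2.12 4.613
endloop
endfacet
facet normal 0.434 -0.477 -0.764
outer loop
vertex -0.276 -3.027 3.336
vertex -0.865 -3.1 3.047
vertex -0.499 -2.565 2.921
endloop
endfacet
facet normal 0.688 0.640 0.342
outer loop
vertex -0.276 -3.027 3.336
vertex -0.499 -2.565 2.921
vertex -1.755 -2.12 4.613
endloop
endfacet
facet normal -0.528 0.738 -0.421
outer loop
vertex -0.834 2.092 -1.3
vertex -1.424 1.989 -0.74
vertex -0.746 2.446 -0.79
endloop
endfacet
facet normal 0.990 -0.084 -0.113
outer loop
vertex -0.834 2.092 -1.3
vertex -0.746 2.446 -0.79
vertex -0.796 1.111 -0.24
endloop
endfacet
facet normal -0.528 0.737 -0.422
outer loop
vertex -0.746 2.446 -0.79
vertex -1.424 1.989 -0.74
vertex -1.055 2.533 -0.251
endloop
endfacet
facet normal 0.867 0.162 0.471
outer loop
vertex -0.746 2.446 -0.79
vertex -1.055 2.533 -0.251
vertex -0.796 1.111 -0.24
endloop
endfacet
facet normal -0.529 0.737 -0.421
outer loop
vertex -1.055 2.533 -0.251
vertex -1.424 1.989 -0.74
vertex -1.58 2.301 0.002
endloop
endfacet
facet normal 0.404 0.081 0.911
outer loop
vertex -1.055 2.533 -0.251
vertex -1.58 2.301 0.002
vertex -0.796 1.111 -0.24
endloop
endfacet
facet normal -0.528 0.737 -0.421
outer loop
vertex -1.58 2.301 0.002
vertex -1.424 1.989 -0.74
vertex -2.014 1.886 -0.18
endloop
endfacet
facet normal -0.131 -0.280 0.951
outer loop
vertex -1.58 2.301 0.002
vertex -2.014 1.886 -0.18
vertex -0.796 1.111 -0.24
endloop
endfacet
facet normal -0.528 0.737 -0.421
outer loop
vertex -2.014 1.886 -0.18
vertex -1.424 1.989 -0.74
vertex -2.103 1.531 -0.69
endloop
endfacet
facet normal -0.422 -0.708 0.566
outer loop
vertex -2.014 1.886 -0.18
vertex -2.103 1.531 -0.69
vertex -0.796 1.111 -0.24
endloop
endfacet
facet normal -0.529 0.738 -0.420
outer loop
vertex -2.103 1.531 -0.69
vertex -1.424 1.989 -0.74
vertex -1.794 1.445 -1.23
endloop
endfacet
facet normal -0.300 -0.954 -0.020
outer loop
vertex -2.103 1.531 -0.69
vertex -1.794 1.445 -1.23
vertex -0.796 1.111 -0.24
endloop
endfacet
facet normal -0.528 0.738 -0.420
outer loop
vertex -1.794 1.445 -1.23
vertex -1.424 1.989 -0.74
vertex -1.269 1.677 -1.483
endloop
endfacet
facet normal 0.164 -0.873 -0.460
outer loop
vertex -1.794 1.445 -1.23
vertex -1.269 1.677 -1.483
vertex -0.796 1.111 -0.24
endloop
endfacet
facet normal -0.528 0.738 -0.420
outer loop
vertex -1.269 1.677 -1.483
vertex -1.424 1.989 -0.74
vertex -0.834 2.092 -1.3
endloop
endfacet
facet normal 0.699 -0.512 -0.499
outer loop
vertex -1.269 1.677 -1.483
vertex -0.834 2.092 -1.3
vertex -0.796 1.111 -0.24
endloop
endfacet

endsolid


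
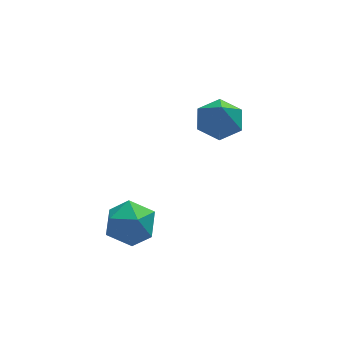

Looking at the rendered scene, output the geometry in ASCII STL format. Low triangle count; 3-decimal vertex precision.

solid 
facet normal 0.080 0.382 -0.921
outer loop
vertex 0.64 3.154 -1.307
vertex -0.037 3.018 -1.422
vertex 0.155 3.634 -1.15
endloop
endfacet
facet normal 0.588 0.357 0.726
outer loop
vertex 0.64 3.154 -1.307
vertex 0.155 3.634 -1.15
vertex -0.123 2.602 -0.418
endloop
endfacet
facet normal 0.079 0.382 -0.921
outer loop
vertex 0.155 3.634 -1.15
vertex -0.037 3.018 -1.422
vertex -0.522 3.497 -1.265
endloop
endfacet
facet normal -0.251 0.604 0.756
outer loop
vertex 0.155 3.634 -1.15
vertex -0.522 3.497 -1.265
vertex -0.123 2.602 -0.418
endloop
endfacet
facet normal 0.079 0.382 -0.921
outer loop
vertex -0.522 3.497 -1.265
vertex -0.037 3.018 -1.422
vertex -0.713 2.881 -1.537
endloop
endfacet
facet normal -0.877 0.061 0.477
outer loop
vertex -0.522 3.497 -1.265
vertex -0.713 2.881 -1.537
vertex -0.123 2.602 -0.418
endloop
endfacet
facet normal 0.080 0.381 -0.921
outer loop
vertex -0.713 2.881 -1.537
vertex -0.037 3.018 -1.422
vertex -0.228 2.402 -1.693
endloop
endfacet
facet normal -0.665 -0.728 0.169
outer loop
vertex -0.713 2.881 -1.537
vertex -0.228 2.402 -1.693
vertex -0.123 2.602 -0.418
endloop
endfacet
facet normal 0.079 0.381 -0.921
outer loop
vertex -0.228 2.402 -1.693
vertex -0.037 3.018 -1.422
vertex 0.449 2.538 -1.579
endloop
endfacet
facet normal 0.173 -0.975 0.139
outer loop
vertex -0.228 2.402 -1.693
vertex 0.449 2.538 -1.579
vertex -0.123 2.602 -0.418
endloop
endfacet
facet normal 0.080 0.382 -0.921
outer loop
vertex 0.449 2.538 -1.579
vertex -0.037 3.018 -1.422
vertex 0.64 3.154 -1.307
endloop
endfacet
facet normal 0.799 -0.432 0.418
outer loop
vertex 0.449 2.538 -1.579
vertex 0.64 3.154 -1.307
vertex -0.123 2.602 -0.418
endloop
endfacet
facet normal -0.941 0.311 0.131
outer loop
vertex -3.592 1.339 -2.751
vertex -3.852 0.717 -3.139
vertex -3.756 0.682 -2.368
endloop
endfacet
facet normal -0.526 0.522 0.671
outer loop
vertex -3.592 1.339 -2.751
vertex -3.756 0.682 -2.368
vertex -3.119 1.09 -2.186
endloop
endfacet
facet normal 0.004 0.916 0.401
outer loop
vertex -3.592 1.339 -2.751
vertex -3.119 1.09 -2.186
vertex -2.821 1.377 -2.845
endloop
endfacet
facet normal -0.084 0.948 -0.306
outer loop
vertex -3.592 1.339 -2.751
vertex -2.821 1.377 -2.845
vertex -3.274 1.147 -3.434
endloop
endfacet
facet normal -0.668 0.574 -0.473
outer loop
vertex -3.592 1.339 -2.751
vertex -3.274 1.147 -3.434
vertex -3.852 0.717 -3.139
endloop
endfacet
facet normal -0.238 -0.060 0.969
outer loop
vertex -3.119 1.09 -2.186
vertex -3.756 0.682 -2.368
vertex -3.086 0.313 -2.226
endloop
endfacet
facet normal -0.911 -0.401 0.095
outer loop
vertex -3.756 0.682 -2.368
vertex -3.852 0.717 -3.139
vertex -3.539 0.083 -2.815
endloop
endfacet
facet normal -0.469 0.025 -0.883
outer loop
vertex -3.852 0.717 -3.139
vertex -3.274 1.147 -3.434
vertex -3.241 0.37 -3.474
endloop
endfacet
facet normal 0.477 0.630 -0.613
outer loop
vertex -3.274 1.147 -3.434
vertex -2.821 1.377 -2.845
vertex -2.604 0.778 -3.292
endloop
endfacet
facet normal 0.619 0.578 0.532
outer loop
vertex -2.821 1.377 -2.845
vertex -3.119 1.09 -2.186
vertex -2.508 0.743 -2.521
endloop
endfacet
facet normal 0.084 -0.948 0.306
outer loop
vertex -2.768 0.121 -2.909
vertex -3.086 0.313 -2.226
vertex -3.539 0.083 -2.815
endloop
endfacet
facet normal -0.004 -0.916 -0.401
outer loop
vertex -2.768 0.121 -2.909
vertex -3.539 0.083 -2.815
vertex -3.241 0.37 -3.474
endloop
endfacet
facet normal 0.526 -0.522 -0.671
outer loop
vertex -2.768 0.121 -2.909
vertex -3.241 0.37 -3.474
vertex -2.604 0.778 -3.292
endloop
endfacet
facet normal 0.941 -0.311 -0.131
outer loop
vertex -2.768 0.121 -2.909
vertex -2.604 0.778 -3.292
vertex -2.508 0.743 -2.521
endloop
endfacet
facet normal 0.668 -0.574 0.473
outer loop
vertex -2.768 0.121 -2.909
vertex -2.508 0.743 -2.521
vertex -3.086 0.313 -2.226
endloop
endfacet
facet normal -0.477 -0.630 0.613
outer loop
vertex -3.539 0.083 -2.815
vertex -3.086 0.313 -2.226
vertex -3.756 0.682 -2.368
endloop
endfacet
facet normal -0.619 -0.578 -0.532
outer loop
vertex -3.241 0.37 -3.474
vertex -3.539 0.083 -2.815
vertex -3.852 0.717 -3.139
endloop
endfacet
facet normal 0.238 0.060 -0.969
outer loop
vertex -2.604 0.778 -3.292
vertex -3.241 0.37 -3.474
vertex -3.274 1.147 -3.434
endloop
endfacet
facet normal 0.911 0.401 -0.095
outer loop
vertex -2.508 0.743 -2.521
vertex -2.604 0.778 -3.292
vertex -2.821 1.377 -2.845
endloop
endfacet
facet normal 0.469 -0.025 0.883
outer loop
vertex -3.086 0.313 -2.226
vertex -2.508 0.743 -2.521
vertex -3.119 1.09 -2.186
endloop
endfacet

endsolid
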